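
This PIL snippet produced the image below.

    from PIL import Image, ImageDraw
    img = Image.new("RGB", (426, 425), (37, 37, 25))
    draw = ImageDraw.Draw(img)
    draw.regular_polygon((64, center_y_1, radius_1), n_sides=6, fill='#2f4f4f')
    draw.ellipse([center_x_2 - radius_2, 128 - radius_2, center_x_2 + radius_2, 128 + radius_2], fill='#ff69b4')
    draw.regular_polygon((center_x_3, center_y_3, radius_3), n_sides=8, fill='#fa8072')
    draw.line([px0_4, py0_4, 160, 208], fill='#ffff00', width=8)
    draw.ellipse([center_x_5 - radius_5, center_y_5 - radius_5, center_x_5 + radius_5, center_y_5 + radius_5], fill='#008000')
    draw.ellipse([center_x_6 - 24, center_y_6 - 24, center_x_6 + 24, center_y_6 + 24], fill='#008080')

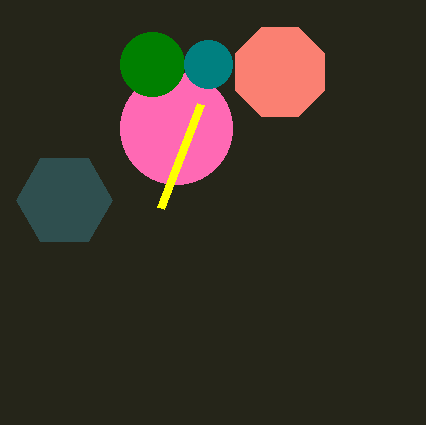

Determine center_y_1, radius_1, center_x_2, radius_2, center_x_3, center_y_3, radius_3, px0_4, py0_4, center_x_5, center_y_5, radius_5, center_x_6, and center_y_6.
center_y_1 = 200; radius_1 = 48; center_x_2 = 176; radius_2 = 56; center_x_3 = 280; center_y_3 = 72; radius_3 = 48; px0_4 = 200; py0_4 = 104; center_x_5 = 152; center_y_5 = 64; radius_5 = 32; center_x_6 = 208; center_y_6 = 64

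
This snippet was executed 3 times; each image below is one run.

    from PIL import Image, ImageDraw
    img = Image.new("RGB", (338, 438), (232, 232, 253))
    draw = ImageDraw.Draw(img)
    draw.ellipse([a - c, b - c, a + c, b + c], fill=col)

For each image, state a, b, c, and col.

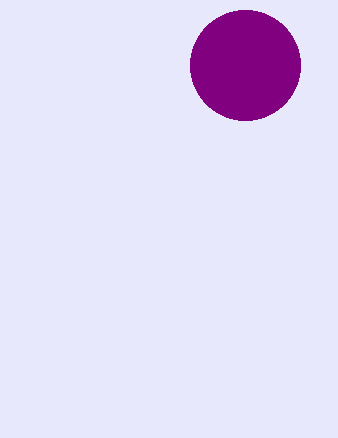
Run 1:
a = 245; b = 65; c = 55; col = 'purple'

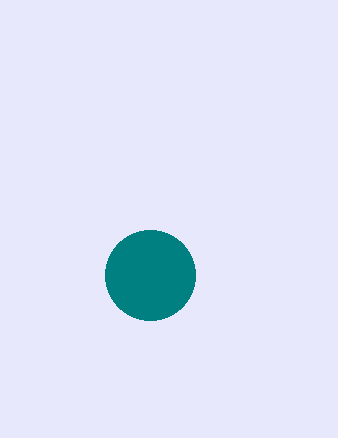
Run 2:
a = 150
b = 275
c = 45
col = 'teal'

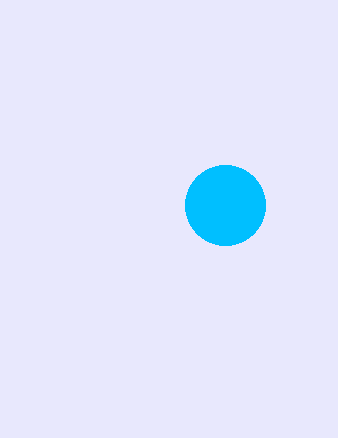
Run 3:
a = 225
b = 205
c = 40
col = 'deepskyblue'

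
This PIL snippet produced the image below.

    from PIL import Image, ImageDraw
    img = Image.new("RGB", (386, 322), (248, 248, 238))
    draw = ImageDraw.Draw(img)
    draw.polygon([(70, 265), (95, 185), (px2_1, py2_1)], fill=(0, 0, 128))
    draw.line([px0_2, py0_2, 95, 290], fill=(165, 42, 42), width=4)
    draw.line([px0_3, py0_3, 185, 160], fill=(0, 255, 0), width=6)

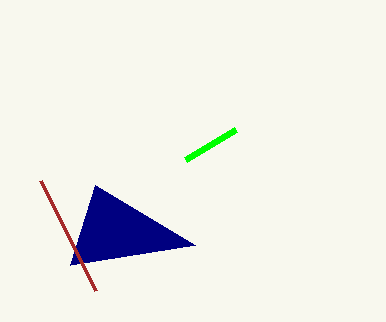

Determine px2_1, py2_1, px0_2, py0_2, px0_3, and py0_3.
px2_1 = 195; py2_1 = 245; px0_2 = 40; py0_2 = 180; px0_3 = 235; py0_3 = 130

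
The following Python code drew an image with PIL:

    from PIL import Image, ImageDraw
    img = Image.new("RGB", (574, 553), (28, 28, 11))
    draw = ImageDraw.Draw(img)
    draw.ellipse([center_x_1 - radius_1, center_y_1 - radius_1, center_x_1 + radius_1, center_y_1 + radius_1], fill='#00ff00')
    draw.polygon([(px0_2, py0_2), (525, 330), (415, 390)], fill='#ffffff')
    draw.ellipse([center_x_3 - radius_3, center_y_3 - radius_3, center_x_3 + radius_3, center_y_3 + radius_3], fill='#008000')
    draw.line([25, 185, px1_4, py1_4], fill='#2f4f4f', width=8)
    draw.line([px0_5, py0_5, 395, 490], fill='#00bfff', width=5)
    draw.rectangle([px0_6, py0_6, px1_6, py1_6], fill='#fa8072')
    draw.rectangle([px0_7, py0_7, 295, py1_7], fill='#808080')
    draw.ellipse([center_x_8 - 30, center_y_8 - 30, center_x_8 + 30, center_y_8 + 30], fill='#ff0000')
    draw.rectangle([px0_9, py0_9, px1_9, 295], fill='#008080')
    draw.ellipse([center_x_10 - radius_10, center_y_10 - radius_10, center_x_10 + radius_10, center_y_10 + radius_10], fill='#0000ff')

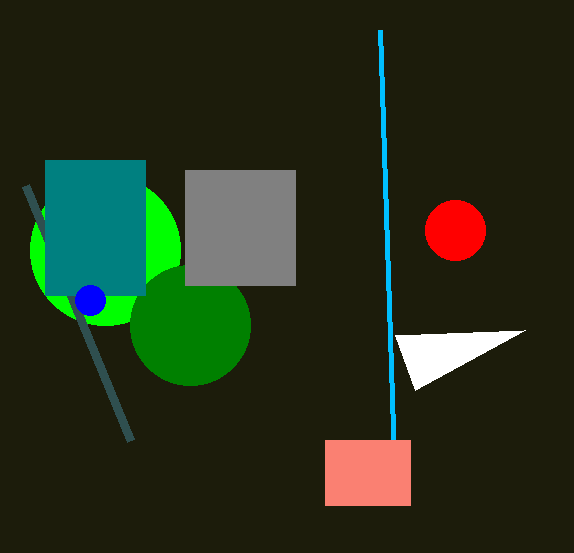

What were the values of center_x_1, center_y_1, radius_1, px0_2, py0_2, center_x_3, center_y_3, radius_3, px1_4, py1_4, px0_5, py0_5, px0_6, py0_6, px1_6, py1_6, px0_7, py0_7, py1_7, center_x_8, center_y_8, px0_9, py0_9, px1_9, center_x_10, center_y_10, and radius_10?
center_x_1 = 105
center_y_1 = 250
radius_1 = 75
px0_2 = 395
py0_2 = 335
center_x_3 = 190
center_y_3 = 325
radius_3 = 60
px1_4 = 130
py1_4 = 440
px0_5 = 380
py0_5 = 30
px0_6 = 325
py0_6 = 440
px1_6 = 410
py1_6 = 505
px0_7 = 185
py0_7 = 170
py1_7 = 285
center_x_8 = 455
center_y_8 = 230
px0_9 = 45
py0_9 = 160
px1_9 = 145
center_x_10 = 90
center_y_10 = 300
radius_10 = 15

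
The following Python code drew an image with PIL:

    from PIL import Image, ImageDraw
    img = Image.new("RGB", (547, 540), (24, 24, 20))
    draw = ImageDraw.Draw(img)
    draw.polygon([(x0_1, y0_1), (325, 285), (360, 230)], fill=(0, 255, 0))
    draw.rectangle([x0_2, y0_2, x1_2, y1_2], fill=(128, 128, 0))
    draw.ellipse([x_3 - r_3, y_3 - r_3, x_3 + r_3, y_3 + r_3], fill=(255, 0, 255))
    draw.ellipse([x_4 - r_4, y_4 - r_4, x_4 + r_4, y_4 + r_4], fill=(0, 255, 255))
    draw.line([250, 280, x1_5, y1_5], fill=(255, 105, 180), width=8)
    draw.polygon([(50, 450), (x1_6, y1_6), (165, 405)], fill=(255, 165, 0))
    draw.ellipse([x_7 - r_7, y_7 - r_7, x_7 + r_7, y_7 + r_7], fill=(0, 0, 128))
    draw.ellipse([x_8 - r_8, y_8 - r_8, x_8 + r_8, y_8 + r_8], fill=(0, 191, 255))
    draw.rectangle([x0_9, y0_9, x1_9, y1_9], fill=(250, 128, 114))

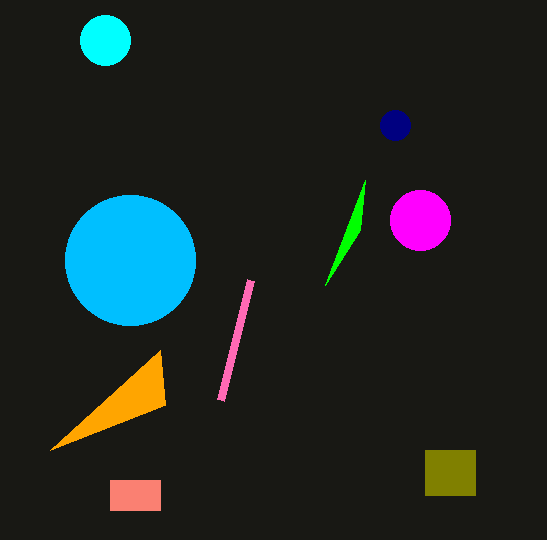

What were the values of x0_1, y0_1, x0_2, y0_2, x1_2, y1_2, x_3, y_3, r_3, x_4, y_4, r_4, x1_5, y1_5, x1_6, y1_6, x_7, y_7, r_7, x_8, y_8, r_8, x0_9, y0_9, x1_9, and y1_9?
x0_1 = 365, y0_1 = 180, x0_2 = 425, y0_2 = 450, x1_2 = 475, y1_2 = 495, x_3 = 420, y_3 = 220, r_3 = 30, x_4 = 105, y_4 = 40, r_4 = 25, x1_5 = 220, y1_5 = 400, x1_6 = 160, y1_6 = 350, x_7 = 395, y_7 = 125, r_7 = 15, x_8 = 130, y_8 = 260, r_8 = 65, x0_9 = 110, y0_9 = 480, x1_9 = 160, y1_9 = 510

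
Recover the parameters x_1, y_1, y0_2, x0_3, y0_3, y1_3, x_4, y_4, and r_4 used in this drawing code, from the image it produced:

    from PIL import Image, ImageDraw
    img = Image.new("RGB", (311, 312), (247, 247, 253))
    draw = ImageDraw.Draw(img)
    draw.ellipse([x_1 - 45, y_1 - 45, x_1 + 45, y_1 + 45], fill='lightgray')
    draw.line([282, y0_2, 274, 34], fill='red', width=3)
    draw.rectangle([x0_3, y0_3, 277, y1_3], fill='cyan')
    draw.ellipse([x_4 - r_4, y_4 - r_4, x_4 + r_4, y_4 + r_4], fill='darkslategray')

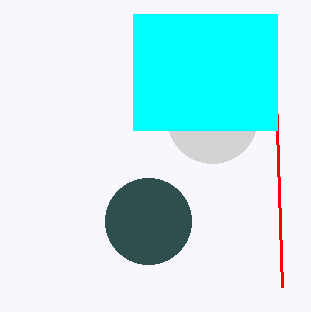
x_1 = 212
y_1 = 118
y0_2 = 287
x0_3 = 133
y0_3 = 14
y1_3 = 130
x_4 = 148
y_4 = 221
r_4 = 43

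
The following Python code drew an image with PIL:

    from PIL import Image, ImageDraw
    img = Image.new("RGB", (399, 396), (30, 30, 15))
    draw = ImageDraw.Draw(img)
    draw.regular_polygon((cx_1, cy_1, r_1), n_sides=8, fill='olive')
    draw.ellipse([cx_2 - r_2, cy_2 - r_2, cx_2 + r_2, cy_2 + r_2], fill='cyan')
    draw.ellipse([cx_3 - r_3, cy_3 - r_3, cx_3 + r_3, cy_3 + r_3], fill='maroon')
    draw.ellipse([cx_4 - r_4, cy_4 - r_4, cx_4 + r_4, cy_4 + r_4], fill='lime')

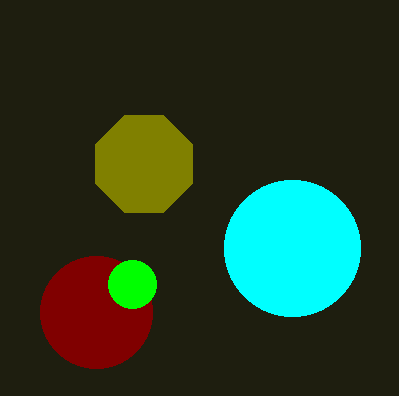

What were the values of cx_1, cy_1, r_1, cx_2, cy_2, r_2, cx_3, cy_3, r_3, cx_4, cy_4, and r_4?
cx_1 = 144; cy_1 = 164; r_1 = 52; cx_2 = 292; cy_2 = 248; r_2 = 68; cx_3 = 96; cy_3 = 312; r_3 = 56; cx_4 = 132; cy_4 = 284; r_4 = 24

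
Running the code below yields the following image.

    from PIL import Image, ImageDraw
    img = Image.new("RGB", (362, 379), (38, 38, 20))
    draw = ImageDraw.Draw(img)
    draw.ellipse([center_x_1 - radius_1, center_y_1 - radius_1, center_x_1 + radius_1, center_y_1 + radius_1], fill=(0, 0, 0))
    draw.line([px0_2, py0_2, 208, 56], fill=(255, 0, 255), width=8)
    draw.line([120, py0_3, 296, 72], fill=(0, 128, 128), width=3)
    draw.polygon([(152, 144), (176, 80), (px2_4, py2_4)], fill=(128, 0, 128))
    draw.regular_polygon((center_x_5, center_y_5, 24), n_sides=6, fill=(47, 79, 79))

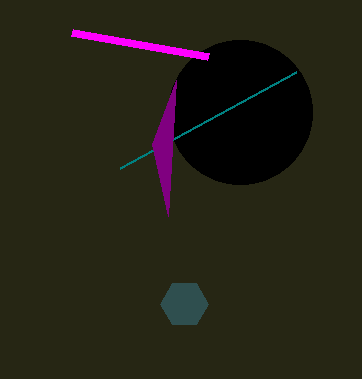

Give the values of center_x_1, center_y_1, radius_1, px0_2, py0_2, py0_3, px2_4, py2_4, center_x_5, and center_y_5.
center_x_1 = 240
center_y_1 = 112
radius_1 = 72
px0_2 = 72
py0_2 = 32
py0_3 = 168
px2_4 = 168
py2_4 = 216
center_x_5 = 184
center_y_5 = 304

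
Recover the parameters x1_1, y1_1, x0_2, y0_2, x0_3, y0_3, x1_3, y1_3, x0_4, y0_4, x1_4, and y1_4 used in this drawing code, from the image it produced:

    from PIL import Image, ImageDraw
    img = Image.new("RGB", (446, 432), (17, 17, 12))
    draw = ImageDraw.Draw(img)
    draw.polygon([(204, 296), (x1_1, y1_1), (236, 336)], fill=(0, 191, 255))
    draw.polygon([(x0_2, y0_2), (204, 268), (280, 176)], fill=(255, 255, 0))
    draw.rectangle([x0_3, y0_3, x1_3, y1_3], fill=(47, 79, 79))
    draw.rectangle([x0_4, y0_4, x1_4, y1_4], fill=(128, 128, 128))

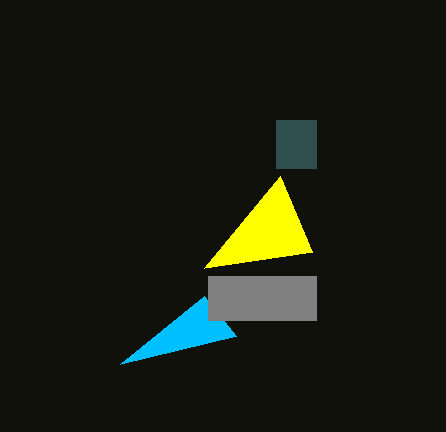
x1_1 = 120; y1_1 = 364; x0_2 = 312; y0_2 = 252; x0_3 = 276; y0_3 = 120; x1_3 = 316; y1_3 = 168; x0_4 = 208; y0_4 = 276; x1_4 = 316; y1_4 = 320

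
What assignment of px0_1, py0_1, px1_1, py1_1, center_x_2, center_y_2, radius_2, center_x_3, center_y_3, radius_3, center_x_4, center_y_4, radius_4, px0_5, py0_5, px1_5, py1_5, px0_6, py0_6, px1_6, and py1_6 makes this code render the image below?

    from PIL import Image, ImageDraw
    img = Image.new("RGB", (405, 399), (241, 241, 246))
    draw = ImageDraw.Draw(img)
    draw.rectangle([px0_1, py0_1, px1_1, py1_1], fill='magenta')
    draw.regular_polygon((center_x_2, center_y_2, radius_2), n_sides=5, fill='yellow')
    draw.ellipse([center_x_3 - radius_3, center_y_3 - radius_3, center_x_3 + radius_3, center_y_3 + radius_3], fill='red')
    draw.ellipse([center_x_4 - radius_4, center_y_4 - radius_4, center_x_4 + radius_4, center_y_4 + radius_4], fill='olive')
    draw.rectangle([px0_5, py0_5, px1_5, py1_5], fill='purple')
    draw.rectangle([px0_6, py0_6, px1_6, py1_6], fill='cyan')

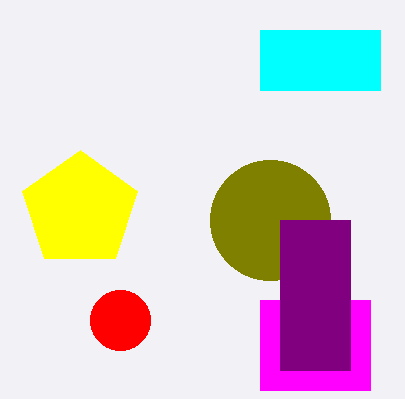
px0_1 = 260
py0_1 = 300
px1_1 = 370
py1_1 = 390
center_x_2 = 80
center_y_2 = 210
radius_2 = 60
center_x_3 = 120
center_y_3 = 320
radius_3 = 30
center_x_4 = 270
center_y_4 = 220
radius_4 = 60
px0_5 = 280
py0_5 = 220
px1_5 = 350
py1_5 = 370
px0_6 = 260
py0_6 = 30
px1_6 = 380
py1_6 = 90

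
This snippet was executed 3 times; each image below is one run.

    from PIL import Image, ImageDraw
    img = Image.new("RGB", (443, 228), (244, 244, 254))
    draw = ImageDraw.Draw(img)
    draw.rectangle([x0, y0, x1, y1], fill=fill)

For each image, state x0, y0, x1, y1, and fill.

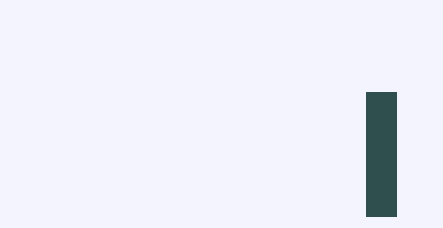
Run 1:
x0 = 366
y0 = 92
x1 = 396
y1 = 216
fill = 'darkslategray'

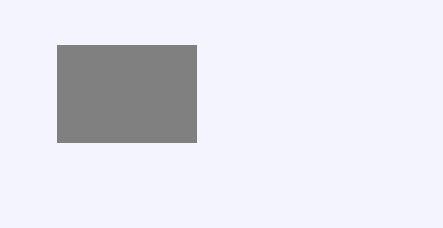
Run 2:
x0 = 57; y0 = 45; x1 = 196; y1 = 142; fill = 'gray'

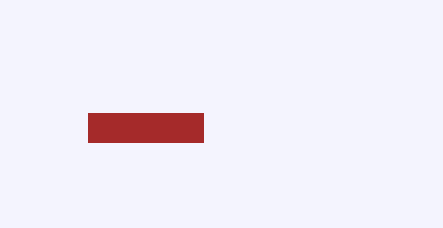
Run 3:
x0 = 88; y0 = 113; x1 = 203; y1 = 142; fill = 'brown'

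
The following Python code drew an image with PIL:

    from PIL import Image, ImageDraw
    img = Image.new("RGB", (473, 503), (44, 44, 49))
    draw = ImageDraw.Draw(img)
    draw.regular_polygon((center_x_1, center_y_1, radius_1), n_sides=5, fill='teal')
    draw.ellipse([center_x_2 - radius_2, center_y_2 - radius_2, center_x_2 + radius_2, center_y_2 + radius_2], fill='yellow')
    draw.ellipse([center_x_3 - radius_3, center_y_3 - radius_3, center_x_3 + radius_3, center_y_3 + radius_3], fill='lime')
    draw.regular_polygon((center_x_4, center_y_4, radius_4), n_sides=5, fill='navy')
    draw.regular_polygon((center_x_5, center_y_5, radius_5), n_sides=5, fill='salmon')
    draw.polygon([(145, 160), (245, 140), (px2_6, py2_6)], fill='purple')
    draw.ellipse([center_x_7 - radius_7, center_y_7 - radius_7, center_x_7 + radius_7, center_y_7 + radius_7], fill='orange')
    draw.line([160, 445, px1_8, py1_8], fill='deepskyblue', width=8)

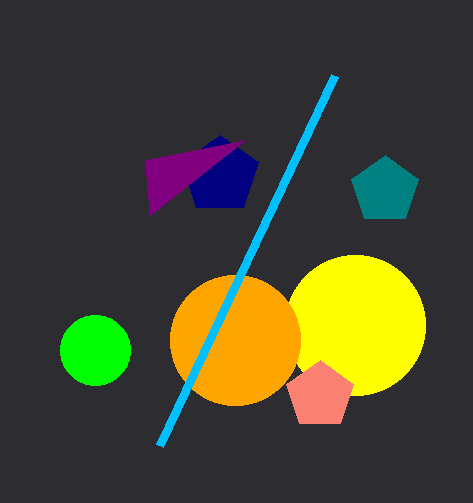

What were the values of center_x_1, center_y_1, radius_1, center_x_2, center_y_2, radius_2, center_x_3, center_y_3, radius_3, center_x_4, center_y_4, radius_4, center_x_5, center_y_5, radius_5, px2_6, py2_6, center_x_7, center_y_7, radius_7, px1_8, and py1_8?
center_x_1 = 385
center_y_1 = 190
radius_1 = 35
center_x_2 = 355
center_y_2 = 325
radius_2 = 70
center_x_3 = 95
center_y_3 = 350
radius_3 = 35
center_x_4 = 220
center_y_4 = 175
radius_4 = 40
center_x_5 = 320
center_y_5 = 395
radius_5 = 35
px2_6 = 150
py2_6 = 215
center_x_7 = 235
center_y_7 = 340
radius_7 = 65
px1_8 = 335
py1_8 = 75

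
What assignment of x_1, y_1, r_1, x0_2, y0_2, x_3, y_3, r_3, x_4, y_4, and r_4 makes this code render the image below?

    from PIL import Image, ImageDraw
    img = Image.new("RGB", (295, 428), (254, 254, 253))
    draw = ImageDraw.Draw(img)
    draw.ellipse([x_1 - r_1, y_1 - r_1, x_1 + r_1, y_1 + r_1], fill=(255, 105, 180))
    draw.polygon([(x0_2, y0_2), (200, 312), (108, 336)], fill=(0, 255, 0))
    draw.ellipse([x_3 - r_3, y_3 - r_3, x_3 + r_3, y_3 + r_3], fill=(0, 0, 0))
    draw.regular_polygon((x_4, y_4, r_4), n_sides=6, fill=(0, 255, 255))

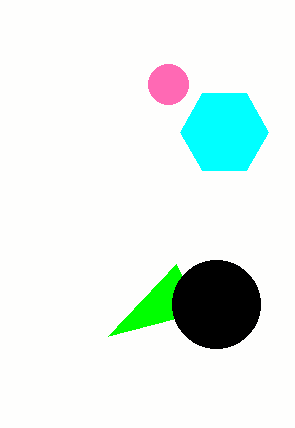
x_1 = 168, y_1 = 84, r_1 = 20, x0_2 = 176, y0_2 = 264, x_3 = 216, y_3 = 304, r_3 = 44, x_4 = 224, y_4 = 132, r_4 = 44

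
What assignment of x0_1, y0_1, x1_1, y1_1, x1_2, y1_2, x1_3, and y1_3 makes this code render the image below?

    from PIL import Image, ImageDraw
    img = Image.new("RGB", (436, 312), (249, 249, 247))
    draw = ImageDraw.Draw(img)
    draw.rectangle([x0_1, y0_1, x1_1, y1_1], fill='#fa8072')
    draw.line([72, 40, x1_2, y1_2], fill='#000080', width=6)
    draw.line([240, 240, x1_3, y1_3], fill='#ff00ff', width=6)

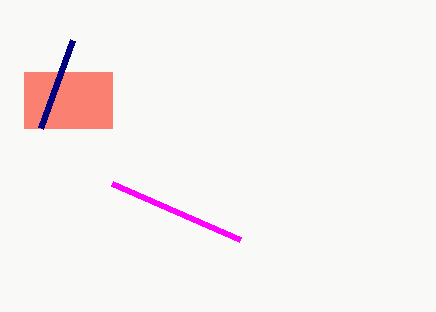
x0_1 = 24
y0_1 = 72
x1_1 = 112
y1_1 = 128
x1_2 = 40
y1_2 = 128
x1_3 = 112
y1_3 = 184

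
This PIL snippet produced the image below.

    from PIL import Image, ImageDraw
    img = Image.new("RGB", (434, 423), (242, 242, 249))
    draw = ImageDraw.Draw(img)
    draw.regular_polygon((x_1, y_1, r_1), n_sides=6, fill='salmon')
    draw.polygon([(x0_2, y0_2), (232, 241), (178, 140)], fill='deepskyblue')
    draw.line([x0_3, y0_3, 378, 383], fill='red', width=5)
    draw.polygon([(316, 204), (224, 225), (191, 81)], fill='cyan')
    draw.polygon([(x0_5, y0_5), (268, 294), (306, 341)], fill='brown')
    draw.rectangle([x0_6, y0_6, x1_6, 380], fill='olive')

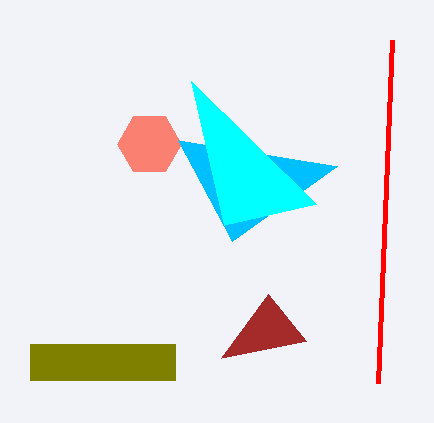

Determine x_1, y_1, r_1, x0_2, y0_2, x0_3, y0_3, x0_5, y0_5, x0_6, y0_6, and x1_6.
x_1 = 149; y_1 = 144; r_1 = 32; x0_2 = 337; y0_2 = 166; x0_3 = 392; y0_3 = 40; x0_5 = 221; y0_5 = 358; x0_6 = 30; y0_6 = 344; x1_6 = 175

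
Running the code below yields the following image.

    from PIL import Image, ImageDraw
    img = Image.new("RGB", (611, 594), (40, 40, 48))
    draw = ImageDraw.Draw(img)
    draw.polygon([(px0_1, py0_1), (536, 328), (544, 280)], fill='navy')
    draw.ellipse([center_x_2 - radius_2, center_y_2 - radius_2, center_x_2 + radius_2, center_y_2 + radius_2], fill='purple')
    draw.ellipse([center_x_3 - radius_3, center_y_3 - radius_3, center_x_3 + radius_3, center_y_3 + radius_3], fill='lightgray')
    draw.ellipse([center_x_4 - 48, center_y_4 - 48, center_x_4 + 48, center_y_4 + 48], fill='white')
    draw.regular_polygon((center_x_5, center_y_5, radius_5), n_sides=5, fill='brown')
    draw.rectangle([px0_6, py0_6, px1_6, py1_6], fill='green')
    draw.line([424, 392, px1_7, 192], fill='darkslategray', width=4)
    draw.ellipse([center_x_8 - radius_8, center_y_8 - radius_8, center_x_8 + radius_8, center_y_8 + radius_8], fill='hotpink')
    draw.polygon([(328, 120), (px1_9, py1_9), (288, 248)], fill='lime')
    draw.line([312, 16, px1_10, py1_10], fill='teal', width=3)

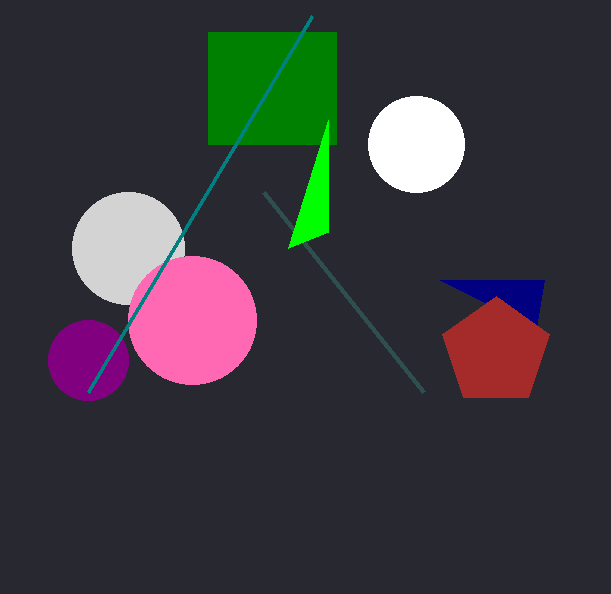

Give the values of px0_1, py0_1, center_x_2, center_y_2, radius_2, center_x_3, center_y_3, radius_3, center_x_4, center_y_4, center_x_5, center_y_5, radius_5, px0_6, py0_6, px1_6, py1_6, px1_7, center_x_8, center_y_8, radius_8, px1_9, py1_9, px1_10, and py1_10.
px0_1 = 440, py0_1 = 280, center_x_2 = 88, center_y_2 = 360, radius_2 = 40, center_x_3 = 128, center_y_3 = 248, radius_3 = 56, center_x_4 = 416, center_y_4 = 144, center_x_5 = 496, center_y_5 = 352, radius_5 = 56, px0_6 = 208, py0_6 = 32, px1_6 = 336, py1_6 = 144, px1_7 = 264, center_x_8 = 192, center_y_8 = 320, radius_8 = 64, px1_9 = 328, py1_9 = 232, px1_10 = 88, py1_10 = 392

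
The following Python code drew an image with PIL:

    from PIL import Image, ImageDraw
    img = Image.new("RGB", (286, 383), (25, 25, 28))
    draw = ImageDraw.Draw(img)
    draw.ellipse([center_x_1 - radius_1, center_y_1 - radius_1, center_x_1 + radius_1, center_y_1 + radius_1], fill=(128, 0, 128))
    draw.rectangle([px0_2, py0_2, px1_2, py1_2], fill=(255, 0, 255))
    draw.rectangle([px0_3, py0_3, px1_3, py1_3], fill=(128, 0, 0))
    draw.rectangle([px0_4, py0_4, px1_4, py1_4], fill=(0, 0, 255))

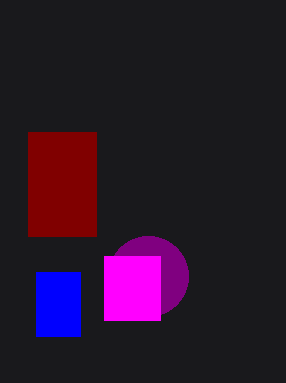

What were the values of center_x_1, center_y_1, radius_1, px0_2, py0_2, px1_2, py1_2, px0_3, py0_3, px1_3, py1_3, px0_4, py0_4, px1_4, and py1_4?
center_x_1 = 148, center_y_1 = 276, radius_1 = 40, px0_2 = 104, py0_2 = 256, px1_2 = 160, py1_2 = 320, px0_3 = 28, py0_3 = 132, px1_3 = 96, py1_3 = 236, px0_4 = 36, py0_4 = 272, px1_4 = 80, py1_4 = 336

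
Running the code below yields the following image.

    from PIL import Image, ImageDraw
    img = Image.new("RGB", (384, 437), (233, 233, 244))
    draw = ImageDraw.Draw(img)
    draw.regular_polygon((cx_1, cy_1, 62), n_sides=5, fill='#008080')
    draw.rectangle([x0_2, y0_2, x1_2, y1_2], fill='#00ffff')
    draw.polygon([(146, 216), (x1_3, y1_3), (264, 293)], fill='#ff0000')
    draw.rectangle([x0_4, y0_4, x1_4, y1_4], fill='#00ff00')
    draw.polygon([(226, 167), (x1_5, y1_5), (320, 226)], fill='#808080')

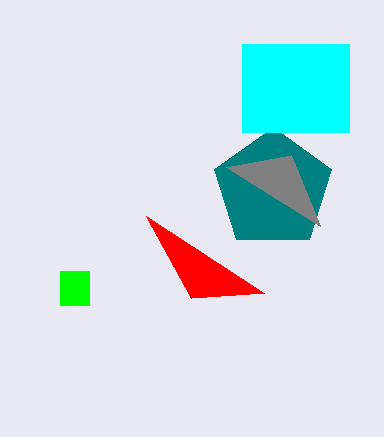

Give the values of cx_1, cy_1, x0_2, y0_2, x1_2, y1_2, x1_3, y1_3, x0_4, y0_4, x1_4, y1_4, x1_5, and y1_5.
cx_1 = 273
cy_1 = 189
x0_2 = 242
y0_2 = 44
x1_2 = 349
y1_2 = 132
x1_3 = 191
y1_3 = 298
x0_4 = 60
y0_4 = 271
x1_4 = 89
y1_4 = 305
x1_5 = 291
y1_5 = 155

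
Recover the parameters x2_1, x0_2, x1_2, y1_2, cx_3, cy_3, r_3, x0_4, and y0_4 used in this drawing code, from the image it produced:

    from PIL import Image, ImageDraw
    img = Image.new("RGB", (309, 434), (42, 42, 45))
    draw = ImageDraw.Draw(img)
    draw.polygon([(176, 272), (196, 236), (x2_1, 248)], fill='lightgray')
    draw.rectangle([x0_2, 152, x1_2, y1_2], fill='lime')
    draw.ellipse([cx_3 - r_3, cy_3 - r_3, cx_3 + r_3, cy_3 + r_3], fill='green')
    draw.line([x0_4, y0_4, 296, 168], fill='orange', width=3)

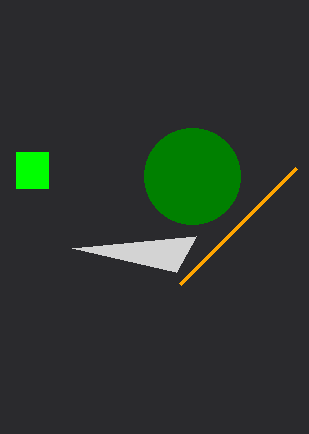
x2_1 = 72
x0_2 = 16
x1_2 = 48
y1_2 = 188
cx_3 = 192
cy_3 = 176
r_3 = 48
x0_4 = 180
y0_4 = 284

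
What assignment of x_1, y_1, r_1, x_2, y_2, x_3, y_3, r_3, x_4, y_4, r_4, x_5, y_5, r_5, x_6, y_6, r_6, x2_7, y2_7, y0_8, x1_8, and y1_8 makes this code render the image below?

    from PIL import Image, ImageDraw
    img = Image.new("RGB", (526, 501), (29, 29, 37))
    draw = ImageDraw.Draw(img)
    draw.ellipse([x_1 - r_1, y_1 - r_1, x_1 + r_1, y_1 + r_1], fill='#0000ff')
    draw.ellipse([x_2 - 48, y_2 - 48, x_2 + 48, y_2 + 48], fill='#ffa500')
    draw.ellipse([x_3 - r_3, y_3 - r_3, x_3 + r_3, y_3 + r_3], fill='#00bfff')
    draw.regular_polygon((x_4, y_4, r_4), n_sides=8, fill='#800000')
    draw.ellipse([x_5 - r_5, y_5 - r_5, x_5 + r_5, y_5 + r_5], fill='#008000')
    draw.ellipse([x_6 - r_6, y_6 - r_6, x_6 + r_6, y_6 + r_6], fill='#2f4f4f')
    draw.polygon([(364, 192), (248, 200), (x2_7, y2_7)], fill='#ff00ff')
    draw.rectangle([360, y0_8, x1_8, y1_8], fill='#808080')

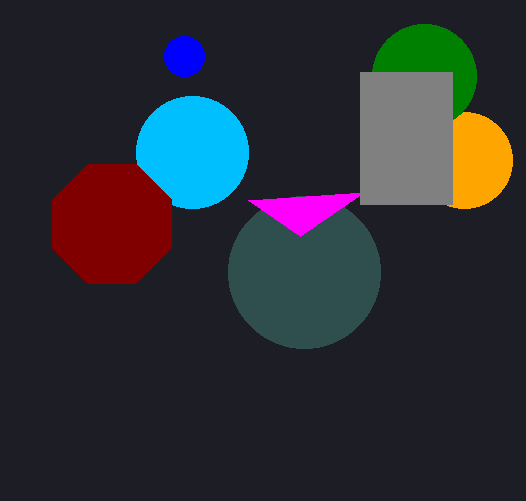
x_1 = 184
y_1 = 56
r_1 = 20
x_2 = 464
y_2 = 160
x_3 = 192
y_3 = 152
r_3 = 56
x_4 = 112
y_4 = 224
r_4 = 64
x_5 = 424
y_5 = 76
r_5 = 52
x_6 = 304
y_6 = 272
r_6 = 76
x2_7 = 300
y2_7 = 236
y0_8 = 72
x1_8 = 452
y1_8 = 204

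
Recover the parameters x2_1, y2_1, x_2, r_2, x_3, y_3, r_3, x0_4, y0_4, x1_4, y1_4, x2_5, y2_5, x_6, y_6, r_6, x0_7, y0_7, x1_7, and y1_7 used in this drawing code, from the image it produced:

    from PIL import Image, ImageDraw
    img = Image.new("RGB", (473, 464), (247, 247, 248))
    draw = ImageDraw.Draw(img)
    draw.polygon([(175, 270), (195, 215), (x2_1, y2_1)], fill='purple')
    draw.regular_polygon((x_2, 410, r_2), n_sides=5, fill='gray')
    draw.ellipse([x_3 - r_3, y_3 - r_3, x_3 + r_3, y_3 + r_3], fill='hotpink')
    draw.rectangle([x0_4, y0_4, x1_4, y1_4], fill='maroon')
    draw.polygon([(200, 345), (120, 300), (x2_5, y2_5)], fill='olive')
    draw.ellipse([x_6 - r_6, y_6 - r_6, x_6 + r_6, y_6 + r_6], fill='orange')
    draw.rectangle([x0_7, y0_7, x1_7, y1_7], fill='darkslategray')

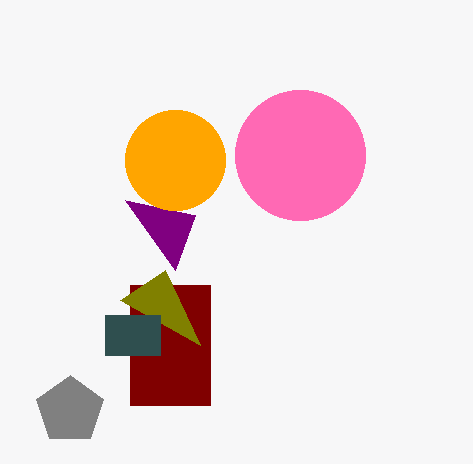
x2_1 = 125, y2_1 = 200, x_2 = 70, r_2 = 35, x_3 = 300, y_3 = 155, r_3 = 65, x0_4 = 130, y0_4 = 285, x1_4 = 210, y1_4 = 405, x2_5 = 165, y2_5 = 270, x_6 = 175, y_6 = 160, r_6 = 50, x0_7 = 105, y0_7 = 315, x1_7 = 160, y1_7 = 355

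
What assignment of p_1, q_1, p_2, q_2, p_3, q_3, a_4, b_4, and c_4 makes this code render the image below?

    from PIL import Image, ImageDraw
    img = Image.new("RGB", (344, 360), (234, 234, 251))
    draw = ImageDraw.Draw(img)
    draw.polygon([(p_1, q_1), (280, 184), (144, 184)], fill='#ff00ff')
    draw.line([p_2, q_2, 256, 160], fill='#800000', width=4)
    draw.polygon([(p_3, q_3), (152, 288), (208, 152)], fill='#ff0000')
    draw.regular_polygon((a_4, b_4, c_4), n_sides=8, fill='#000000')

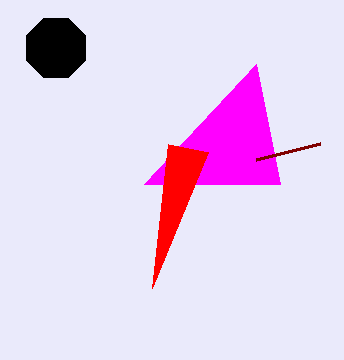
p_1 = 256
q_1 = 64
p_2 = 320
q_2 = 144
p_3 = 168
q_3 = 144
a_4 = 56
b_4 = 48
c_4 = 32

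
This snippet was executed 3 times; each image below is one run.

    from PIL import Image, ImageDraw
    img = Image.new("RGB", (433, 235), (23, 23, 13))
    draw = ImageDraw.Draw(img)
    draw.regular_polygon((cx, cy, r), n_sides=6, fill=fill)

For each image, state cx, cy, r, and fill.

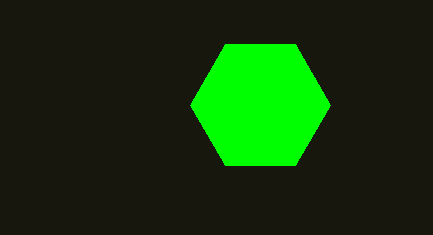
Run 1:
cx = 260
cy = 105
r = 70
fill = 'lime'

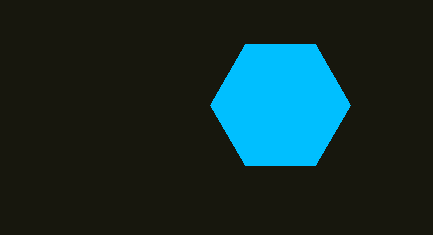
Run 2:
cx = 280, cy = 105, r = 70, fill = 'deepskyblue'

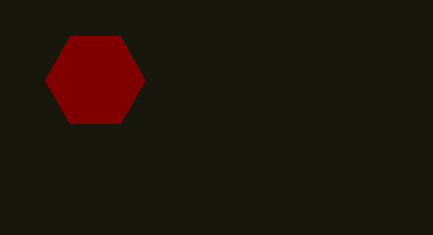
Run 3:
cx = 95
cy = 80
r = 50
fill = 'maroon'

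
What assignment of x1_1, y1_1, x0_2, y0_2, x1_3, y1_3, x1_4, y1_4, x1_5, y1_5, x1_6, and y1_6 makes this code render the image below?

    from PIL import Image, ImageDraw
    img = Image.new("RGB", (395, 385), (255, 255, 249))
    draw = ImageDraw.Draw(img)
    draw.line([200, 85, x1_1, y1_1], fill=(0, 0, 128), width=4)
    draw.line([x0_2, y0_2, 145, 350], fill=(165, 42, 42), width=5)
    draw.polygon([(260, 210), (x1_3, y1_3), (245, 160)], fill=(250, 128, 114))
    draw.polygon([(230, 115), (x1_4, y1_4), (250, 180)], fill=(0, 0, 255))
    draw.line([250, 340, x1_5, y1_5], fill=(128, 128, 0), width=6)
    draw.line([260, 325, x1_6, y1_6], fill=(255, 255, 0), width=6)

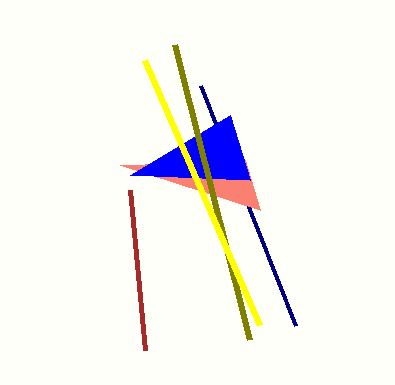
x1_1 = 295; y1_1 = 325; x0_2 = 130; y0_2 = 190; x1_3 = 120; y1_3 = 165; x1_4 = 130; y1_4 = 175; x1_5 = 175; y1_5 = 45; x1_6 = 145; y1_6 = 60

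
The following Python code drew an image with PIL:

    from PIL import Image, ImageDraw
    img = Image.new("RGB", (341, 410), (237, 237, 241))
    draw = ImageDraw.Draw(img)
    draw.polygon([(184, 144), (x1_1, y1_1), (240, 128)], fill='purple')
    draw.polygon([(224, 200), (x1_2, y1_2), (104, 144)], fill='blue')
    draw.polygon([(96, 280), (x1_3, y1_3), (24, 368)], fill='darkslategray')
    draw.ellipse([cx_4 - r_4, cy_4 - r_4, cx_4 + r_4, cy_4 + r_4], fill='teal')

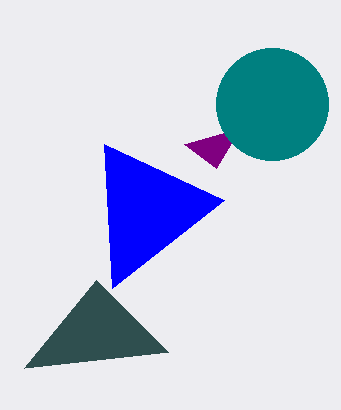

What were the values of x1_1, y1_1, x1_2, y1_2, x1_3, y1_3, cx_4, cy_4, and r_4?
x1_1 = 216, y1_1 = 168, x1_2 = 112, y1_2 = 288, x1_3 = 168, y1_3 = 352, cx_4 = 272, cy_4 = 104, r_4 = 56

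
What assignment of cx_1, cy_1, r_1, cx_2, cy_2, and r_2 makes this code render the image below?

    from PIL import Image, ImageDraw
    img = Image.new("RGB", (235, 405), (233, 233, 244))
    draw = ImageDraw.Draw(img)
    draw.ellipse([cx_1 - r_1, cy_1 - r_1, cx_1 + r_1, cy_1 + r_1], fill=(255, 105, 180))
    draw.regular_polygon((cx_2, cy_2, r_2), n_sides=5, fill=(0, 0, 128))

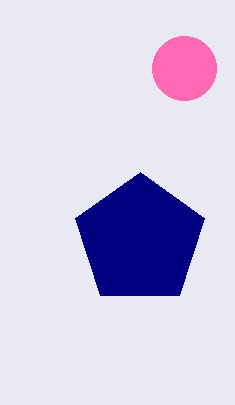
cx_1 = 184, cy_1 = 68, r_1 = 32, cx_2 = 140, cy_2 = 240, r_2 = 68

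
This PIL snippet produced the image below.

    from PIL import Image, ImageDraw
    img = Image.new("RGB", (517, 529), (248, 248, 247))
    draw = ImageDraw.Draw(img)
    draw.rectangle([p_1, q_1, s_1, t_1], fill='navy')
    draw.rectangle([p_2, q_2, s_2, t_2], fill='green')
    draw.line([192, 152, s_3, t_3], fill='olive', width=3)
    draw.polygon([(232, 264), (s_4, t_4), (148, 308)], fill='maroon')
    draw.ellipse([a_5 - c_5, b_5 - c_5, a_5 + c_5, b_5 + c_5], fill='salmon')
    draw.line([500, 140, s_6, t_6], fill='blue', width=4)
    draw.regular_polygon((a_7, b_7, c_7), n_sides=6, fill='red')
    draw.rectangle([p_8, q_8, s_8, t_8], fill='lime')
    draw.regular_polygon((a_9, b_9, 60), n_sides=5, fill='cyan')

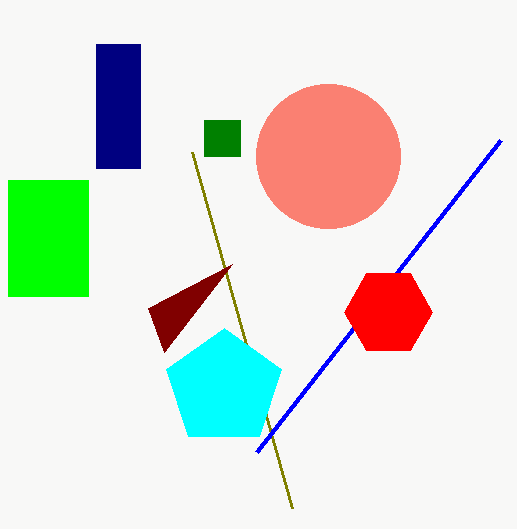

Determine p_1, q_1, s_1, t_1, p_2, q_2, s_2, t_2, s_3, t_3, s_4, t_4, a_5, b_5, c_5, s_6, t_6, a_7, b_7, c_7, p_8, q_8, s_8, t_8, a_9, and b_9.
p_1 = 96; q_1 = 44; s_1 = 140; t_1 = 168; p_2 = 204; q_2 = 120; s_2 = 240; t_2 = 156; s_3 = 292; t_3 = 508; s_4 = 164; t_4 = 352; a_5 = 328; b_5 = 156; c_5 = 72; s_6 = 256; t_6 = 452; a_7 = 388; b_7 = 312; c_7 = 44; p_8 = 8; q_8 = 180; s_8 = 88; t_8 = 296; a_9 = 224; b_9 = 388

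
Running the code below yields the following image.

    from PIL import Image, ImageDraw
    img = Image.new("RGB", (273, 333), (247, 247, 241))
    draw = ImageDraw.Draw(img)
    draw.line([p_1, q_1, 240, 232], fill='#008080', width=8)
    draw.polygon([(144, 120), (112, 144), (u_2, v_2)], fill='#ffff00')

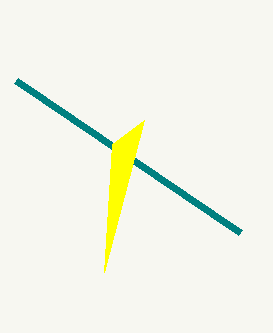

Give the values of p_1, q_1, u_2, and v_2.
p_1 = 16, q_1 = 80, u_2 = 104, v_2 = 272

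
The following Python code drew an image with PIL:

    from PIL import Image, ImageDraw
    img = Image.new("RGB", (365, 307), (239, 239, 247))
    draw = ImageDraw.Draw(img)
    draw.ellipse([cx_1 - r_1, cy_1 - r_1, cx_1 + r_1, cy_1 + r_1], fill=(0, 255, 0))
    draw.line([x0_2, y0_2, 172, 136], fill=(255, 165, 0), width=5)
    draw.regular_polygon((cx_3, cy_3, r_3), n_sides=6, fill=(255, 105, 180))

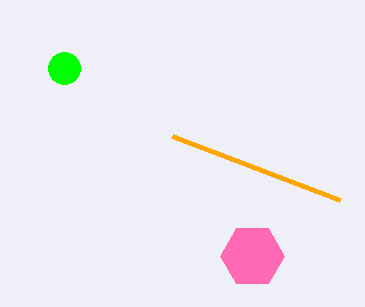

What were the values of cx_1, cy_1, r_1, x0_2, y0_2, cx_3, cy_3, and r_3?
cx_1 = 64; cy_1 = 68; r_1 = 16; x0_2 = 340; y0_2 = 200; cx_3 = 252; cy_3 = 256; r_3 = 32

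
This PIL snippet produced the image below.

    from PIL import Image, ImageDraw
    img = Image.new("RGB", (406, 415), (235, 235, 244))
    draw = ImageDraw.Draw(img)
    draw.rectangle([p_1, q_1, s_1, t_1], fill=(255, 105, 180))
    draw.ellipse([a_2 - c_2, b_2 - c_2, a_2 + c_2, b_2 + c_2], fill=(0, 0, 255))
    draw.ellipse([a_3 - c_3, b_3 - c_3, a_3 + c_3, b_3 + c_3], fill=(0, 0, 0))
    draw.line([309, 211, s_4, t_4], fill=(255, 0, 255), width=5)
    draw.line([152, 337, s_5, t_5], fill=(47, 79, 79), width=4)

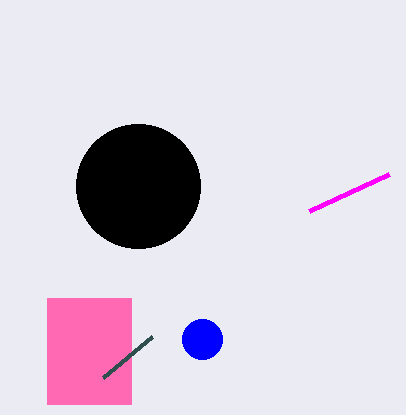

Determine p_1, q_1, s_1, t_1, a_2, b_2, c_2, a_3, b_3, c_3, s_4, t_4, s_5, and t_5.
p_1 = 47; q_1 = 298; s_1 = 131; t_1 = 404; a_2 = 202; b_2 = 339; c_2 = 20; a_3 = 138; b_3 = 186; c_3 = 62; s_4 = 389; t_4 = 174; s_5 = 103; t_5 = 378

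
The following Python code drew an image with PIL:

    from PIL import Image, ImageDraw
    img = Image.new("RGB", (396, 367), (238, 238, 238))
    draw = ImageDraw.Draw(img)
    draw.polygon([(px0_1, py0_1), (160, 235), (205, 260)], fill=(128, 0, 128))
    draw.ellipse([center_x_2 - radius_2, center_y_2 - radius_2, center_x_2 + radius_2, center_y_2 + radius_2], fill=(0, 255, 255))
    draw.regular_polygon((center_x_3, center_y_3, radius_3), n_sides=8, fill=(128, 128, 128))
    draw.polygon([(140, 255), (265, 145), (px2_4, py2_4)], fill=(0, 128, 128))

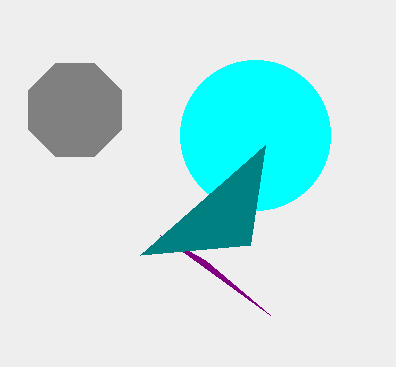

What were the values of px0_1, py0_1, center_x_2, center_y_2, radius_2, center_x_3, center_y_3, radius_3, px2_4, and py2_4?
px0_1 = 270
py0_1 = 315
center_x_2 = 255
center_y_2 = 135
radius_2 = 75
center_x_3 = 75
center_y_3 = 110
radius_3 = 50
px2_4 = 250
py2_4 = 245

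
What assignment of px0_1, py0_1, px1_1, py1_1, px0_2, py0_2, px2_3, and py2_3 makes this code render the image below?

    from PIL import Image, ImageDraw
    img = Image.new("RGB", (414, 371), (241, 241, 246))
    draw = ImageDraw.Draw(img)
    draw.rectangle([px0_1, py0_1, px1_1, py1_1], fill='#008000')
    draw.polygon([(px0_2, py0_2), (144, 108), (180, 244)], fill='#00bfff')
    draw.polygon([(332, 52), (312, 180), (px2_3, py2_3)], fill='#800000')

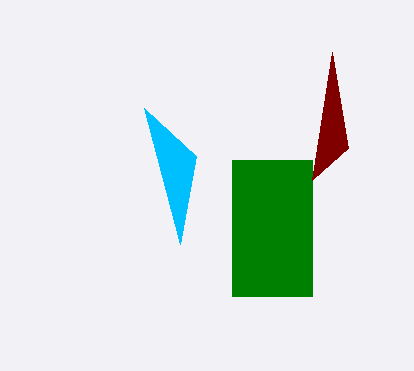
px0_1 = 232, py0_1 = 160, px1_1 = 312, py1_1 = 296, px0_2 = 196, py0_2 = 156, px2_3 = 348, py2_3 = 148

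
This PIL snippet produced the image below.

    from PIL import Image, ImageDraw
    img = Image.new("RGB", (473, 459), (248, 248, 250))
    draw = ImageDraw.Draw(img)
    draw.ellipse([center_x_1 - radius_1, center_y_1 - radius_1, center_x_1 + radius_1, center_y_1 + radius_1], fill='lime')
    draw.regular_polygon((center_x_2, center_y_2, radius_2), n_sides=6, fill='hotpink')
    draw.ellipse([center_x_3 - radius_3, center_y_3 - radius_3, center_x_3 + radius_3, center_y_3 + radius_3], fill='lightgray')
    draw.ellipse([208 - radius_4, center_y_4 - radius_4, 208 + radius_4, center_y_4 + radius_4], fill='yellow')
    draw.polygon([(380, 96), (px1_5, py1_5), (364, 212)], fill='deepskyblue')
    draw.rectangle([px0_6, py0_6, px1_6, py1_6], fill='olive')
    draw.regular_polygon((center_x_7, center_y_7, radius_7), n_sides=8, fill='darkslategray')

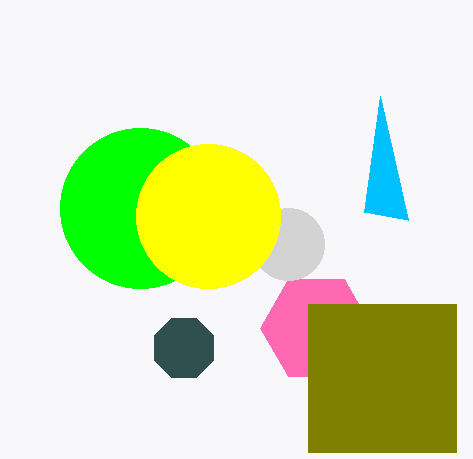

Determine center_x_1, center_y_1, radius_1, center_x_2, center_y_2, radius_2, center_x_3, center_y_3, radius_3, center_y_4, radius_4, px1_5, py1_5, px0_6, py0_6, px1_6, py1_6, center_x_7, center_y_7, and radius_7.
center_x_1 = 140; center_y_1 = 208; radius_1 = 80; center_x_2 = 316; center_y_2 = 328; radius_2 = 56; center_x_3 = 288; center_y_3 = 244; radius_3 = 36; center_y_4 = 216; radius_4 = 72; px1_5 = 408; py1_5 = 220; px0_6 = 308; py0_6 = 304; px1_6 = 456; py1_6 = 452; center_x_7 = 184; center_y_7 = 348; radius_7 = 32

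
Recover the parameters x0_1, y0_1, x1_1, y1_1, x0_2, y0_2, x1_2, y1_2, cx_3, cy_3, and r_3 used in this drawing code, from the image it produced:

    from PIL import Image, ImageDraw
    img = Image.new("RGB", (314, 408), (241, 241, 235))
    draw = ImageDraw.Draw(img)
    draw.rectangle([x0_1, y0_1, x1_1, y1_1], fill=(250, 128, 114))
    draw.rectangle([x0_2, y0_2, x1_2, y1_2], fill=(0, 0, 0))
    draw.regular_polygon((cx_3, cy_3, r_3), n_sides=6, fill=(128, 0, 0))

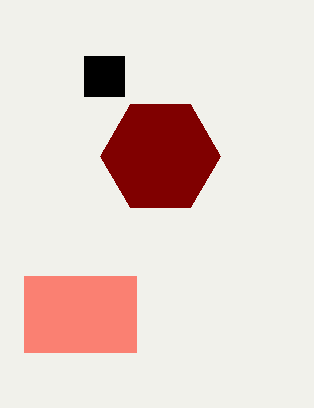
x0_1 = 24; y0_1 = 276; x1_1 = 136; y1_1 = 352; x0_2 = 84; y0_2 = 56; x1_2 = 124; y1_2 = 96; cx_3 = 160; cy_3 = 156; r_3 = 60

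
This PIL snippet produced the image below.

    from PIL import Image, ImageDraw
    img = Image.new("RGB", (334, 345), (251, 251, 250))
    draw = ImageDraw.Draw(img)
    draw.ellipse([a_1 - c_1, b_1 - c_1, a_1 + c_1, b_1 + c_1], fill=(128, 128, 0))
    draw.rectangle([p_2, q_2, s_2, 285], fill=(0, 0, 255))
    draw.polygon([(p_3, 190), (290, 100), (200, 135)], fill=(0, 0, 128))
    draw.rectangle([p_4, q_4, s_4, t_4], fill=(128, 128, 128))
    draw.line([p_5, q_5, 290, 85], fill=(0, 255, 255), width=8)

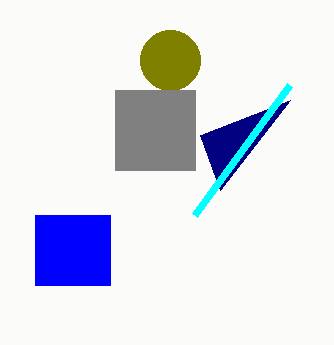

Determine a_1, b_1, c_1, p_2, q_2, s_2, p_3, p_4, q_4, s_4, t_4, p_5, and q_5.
a_1 = 170; b_1 = 60; c_1 = 30; p_2 = 35; q_2 = 215; s_2 = 110; p_3 = 220; p_4 = 115; q_4 = 90; s_4 = 195; t_4 = 170; p_5 = 195; q_5 = 215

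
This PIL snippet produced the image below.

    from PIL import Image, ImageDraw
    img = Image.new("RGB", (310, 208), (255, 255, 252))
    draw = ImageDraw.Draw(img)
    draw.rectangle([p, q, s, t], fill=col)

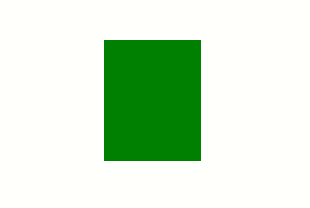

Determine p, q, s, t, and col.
p = 104
q = 40
s = 200
t = 160
col = 'green'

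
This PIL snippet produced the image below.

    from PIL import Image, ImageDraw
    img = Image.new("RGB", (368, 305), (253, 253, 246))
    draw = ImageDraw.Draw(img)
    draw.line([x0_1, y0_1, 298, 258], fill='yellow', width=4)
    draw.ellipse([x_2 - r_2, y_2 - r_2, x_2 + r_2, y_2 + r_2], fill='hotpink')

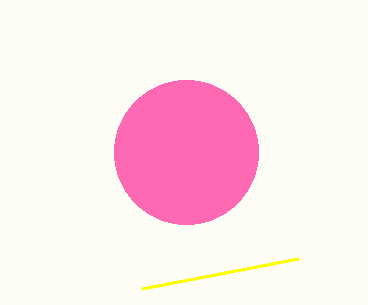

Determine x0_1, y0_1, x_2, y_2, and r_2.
x0_1 = 142; y0_1 = 288; x_2 = 186; y_2 = 152; r_2 = 72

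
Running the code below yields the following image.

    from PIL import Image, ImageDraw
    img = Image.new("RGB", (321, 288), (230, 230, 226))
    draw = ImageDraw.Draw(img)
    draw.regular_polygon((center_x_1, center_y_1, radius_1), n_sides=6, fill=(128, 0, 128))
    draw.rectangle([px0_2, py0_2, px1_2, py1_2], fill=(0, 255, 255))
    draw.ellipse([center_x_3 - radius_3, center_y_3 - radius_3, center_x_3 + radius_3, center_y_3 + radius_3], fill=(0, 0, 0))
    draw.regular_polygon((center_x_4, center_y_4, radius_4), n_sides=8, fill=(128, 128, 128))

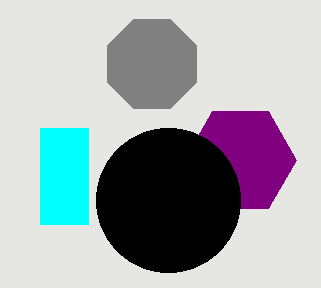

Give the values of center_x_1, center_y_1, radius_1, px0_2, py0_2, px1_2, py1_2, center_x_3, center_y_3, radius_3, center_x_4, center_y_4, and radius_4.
center_x_1 = 240, center_y_1 = 160, radius_1 = 56, px0_2 = 40, py0_2 = 128, px1_2 = 88, py1_2 = 224, center_x_3 = 168, center_y_3 = 200, radius_3 = 72, center_x_4 = 152, center_y_4 = 64, radius_4 = 48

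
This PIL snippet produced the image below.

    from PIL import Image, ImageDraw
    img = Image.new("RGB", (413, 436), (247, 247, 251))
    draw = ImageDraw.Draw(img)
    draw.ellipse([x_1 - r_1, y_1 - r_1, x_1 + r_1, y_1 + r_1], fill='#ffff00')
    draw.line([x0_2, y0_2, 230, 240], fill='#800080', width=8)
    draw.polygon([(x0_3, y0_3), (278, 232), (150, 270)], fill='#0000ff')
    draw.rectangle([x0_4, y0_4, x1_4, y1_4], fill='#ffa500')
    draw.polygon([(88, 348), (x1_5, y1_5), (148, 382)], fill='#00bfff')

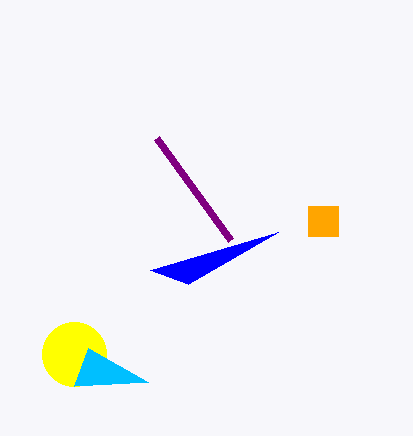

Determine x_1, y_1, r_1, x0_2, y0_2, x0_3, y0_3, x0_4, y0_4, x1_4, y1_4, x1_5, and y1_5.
x_1 = 74; y_1 = 354; r_1 = 32; x0_2 = 156; y0_2 = 138; x0_3 = 188; y0_3 = 284; x0_4 = 308; y0_4 = 206; x1_4 = 338; y1_4 = 236; x1_5 = 74; y1_5 = 386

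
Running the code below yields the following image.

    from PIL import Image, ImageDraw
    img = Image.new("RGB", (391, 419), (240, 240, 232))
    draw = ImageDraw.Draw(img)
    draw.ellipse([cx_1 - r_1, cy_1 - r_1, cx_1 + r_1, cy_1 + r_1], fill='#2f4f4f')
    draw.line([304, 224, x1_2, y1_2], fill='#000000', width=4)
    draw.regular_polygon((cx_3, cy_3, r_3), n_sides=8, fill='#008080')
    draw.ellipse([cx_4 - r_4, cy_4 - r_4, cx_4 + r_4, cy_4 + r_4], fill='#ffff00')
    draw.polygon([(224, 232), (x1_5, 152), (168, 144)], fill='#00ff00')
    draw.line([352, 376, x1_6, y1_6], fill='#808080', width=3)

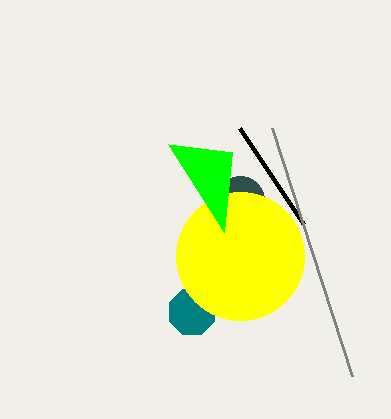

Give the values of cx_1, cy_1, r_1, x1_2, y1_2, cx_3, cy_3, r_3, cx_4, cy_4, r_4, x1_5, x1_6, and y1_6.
cx_1 = 240, cy_1 = 200, r_1 = 24, x1_2 = 240, y1_2 = 128, cx_3 = 192, cy_3 = 312, r_3 = 24, cx_4 = 240, cy_4 = 256, r_4 = 64, x1_5 = 232, x1_6 = 272, y1_6 = 128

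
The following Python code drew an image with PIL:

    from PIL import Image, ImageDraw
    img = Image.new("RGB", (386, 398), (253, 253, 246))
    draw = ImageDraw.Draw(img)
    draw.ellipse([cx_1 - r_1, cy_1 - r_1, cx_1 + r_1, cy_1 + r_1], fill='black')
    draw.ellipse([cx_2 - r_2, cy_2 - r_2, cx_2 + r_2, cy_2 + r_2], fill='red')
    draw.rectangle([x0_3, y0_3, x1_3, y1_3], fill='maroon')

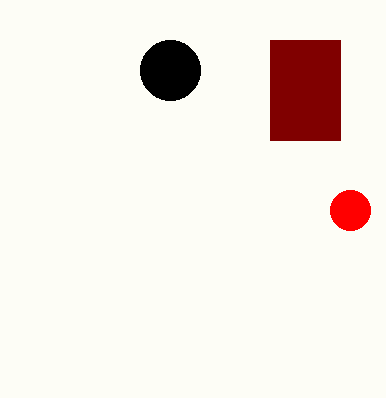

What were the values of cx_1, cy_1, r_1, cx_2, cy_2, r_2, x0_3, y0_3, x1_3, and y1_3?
cx_1 = 170; cy_1 = 70; r_1 = 30; cx_2 = 350; cy_2 = 210; r_2 = 20; x0_3 = 270; y0_3 = 40; x1_3 = 340; y1_3 = 140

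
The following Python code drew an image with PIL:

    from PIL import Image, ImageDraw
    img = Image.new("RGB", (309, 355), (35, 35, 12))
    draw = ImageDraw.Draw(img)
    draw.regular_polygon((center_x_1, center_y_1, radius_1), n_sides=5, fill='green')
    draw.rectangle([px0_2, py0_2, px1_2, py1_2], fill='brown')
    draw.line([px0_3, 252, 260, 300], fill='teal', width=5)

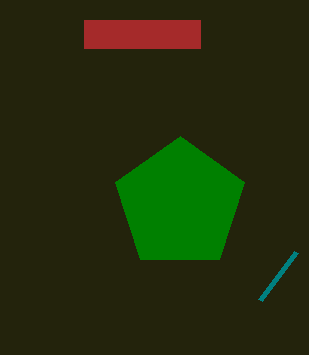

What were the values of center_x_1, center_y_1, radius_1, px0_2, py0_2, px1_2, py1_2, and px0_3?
center_x_1 = 180; center_y_1 = 204; radius_1 = 68; px0_2 = 84; py0_2 = 20; px1_2 = 200; py1_2 = 48; px0_3 = 296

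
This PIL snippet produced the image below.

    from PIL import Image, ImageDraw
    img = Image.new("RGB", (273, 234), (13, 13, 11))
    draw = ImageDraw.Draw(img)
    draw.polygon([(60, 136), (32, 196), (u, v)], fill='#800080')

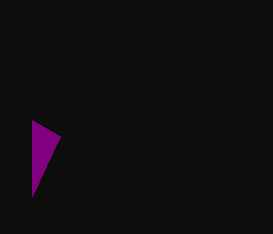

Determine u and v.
u = 32
v = 120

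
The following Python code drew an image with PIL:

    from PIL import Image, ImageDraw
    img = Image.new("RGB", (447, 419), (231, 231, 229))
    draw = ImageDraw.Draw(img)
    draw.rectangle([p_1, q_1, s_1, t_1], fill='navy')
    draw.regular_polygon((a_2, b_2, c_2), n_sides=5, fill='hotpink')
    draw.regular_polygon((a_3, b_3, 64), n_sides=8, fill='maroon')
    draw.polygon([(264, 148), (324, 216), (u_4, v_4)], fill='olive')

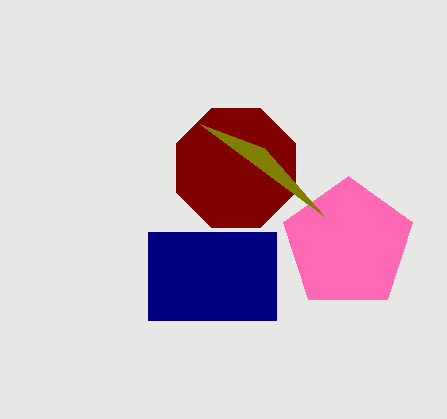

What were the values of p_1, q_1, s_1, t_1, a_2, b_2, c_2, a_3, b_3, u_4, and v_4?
p_1 = 148, q_1 = 232, s_1 = 276, t_1 = 320, a_2 = 348, b_2 = 244, c_2 = 68, a_3 = 236, b_3 = 168, u_4 = 200, v_4 = 124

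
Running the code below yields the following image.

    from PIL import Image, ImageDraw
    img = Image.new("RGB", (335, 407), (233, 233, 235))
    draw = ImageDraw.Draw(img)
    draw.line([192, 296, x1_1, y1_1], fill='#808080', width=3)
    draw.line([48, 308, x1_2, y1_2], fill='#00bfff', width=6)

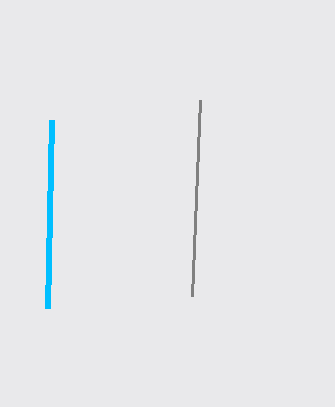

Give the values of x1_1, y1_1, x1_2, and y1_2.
x1_1 = 200, y1_1 = 100, x1_2 = 52, y1_2 = 120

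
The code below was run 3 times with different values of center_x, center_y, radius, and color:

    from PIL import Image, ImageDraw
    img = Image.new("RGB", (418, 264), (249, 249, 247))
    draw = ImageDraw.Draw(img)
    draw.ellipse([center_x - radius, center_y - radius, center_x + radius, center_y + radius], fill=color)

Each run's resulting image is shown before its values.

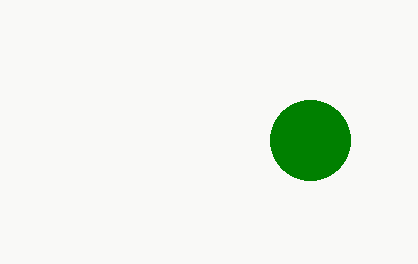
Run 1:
center_x = 310; center_y = 140; radius = 40; color = 'green'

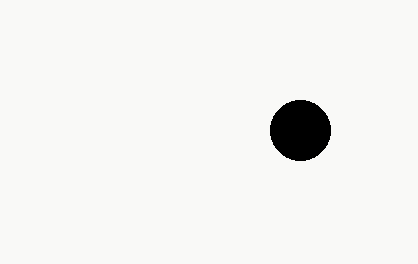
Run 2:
center_x = 300, center_y = 130, radius = 30, color = 'black'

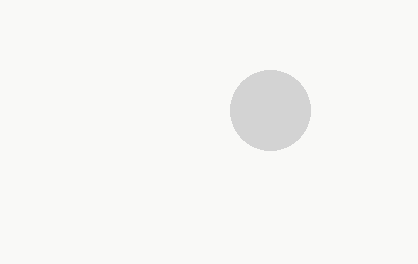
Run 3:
center_x = 270; center_y = 110; radius = 40; color = 'lightgray'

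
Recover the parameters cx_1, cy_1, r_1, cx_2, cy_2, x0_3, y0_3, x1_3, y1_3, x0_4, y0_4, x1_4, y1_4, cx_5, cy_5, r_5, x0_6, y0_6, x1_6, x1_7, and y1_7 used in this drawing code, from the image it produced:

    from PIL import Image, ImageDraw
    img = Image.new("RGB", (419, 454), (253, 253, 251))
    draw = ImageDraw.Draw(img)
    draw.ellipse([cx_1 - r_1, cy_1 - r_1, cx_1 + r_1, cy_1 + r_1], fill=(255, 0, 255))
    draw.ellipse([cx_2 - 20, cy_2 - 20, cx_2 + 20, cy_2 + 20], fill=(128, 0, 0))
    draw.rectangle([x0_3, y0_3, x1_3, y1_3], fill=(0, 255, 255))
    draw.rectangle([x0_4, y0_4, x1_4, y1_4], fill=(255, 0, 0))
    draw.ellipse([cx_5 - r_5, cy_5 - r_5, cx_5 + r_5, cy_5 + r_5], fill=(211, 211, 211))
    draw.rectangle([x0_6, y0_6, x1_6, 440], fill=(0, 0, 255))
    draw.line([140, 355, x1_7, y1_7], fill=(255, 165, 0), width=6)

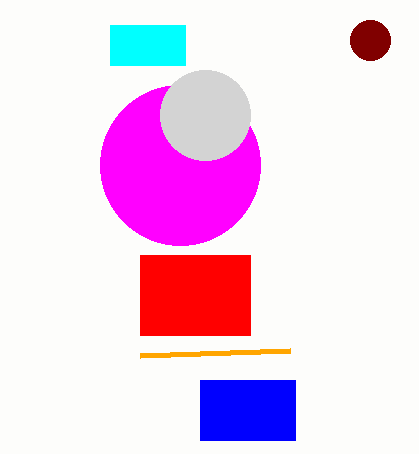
cx_1 = 180; cy_1 = 165; r_1 = 80; cx_2 = 370; cy_2 = 40; x0_3 = 110; y0_3 = 25; x1_3 = 185; y1_3 = 65; x0_4 = 140; y0_4 = 255; x1_4 = 250; y1_4 = 335; cx_5 = 205; cy_5 = 115; r_5 = 45; x0_6 = 200; y0_6 = 380; x1_6 = 295; x1_7 = 290; y1_7 = 350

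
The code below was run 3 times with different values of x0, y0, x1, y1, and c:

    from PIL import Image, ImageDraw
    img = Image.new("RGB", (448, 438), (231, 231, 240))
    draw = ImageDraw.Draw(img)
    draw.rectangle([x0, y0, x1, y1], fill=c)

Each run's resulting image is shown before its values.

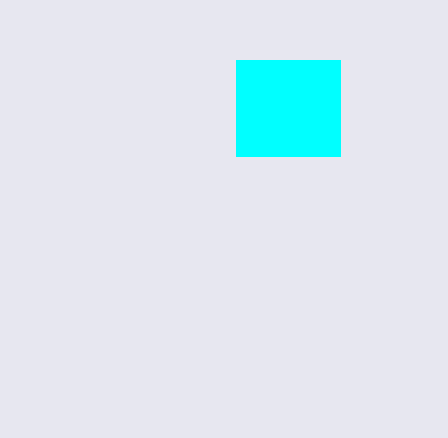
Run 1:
x0 = 236, y0 = 60, x1 = 340, y1 = 156, c = 'cyan'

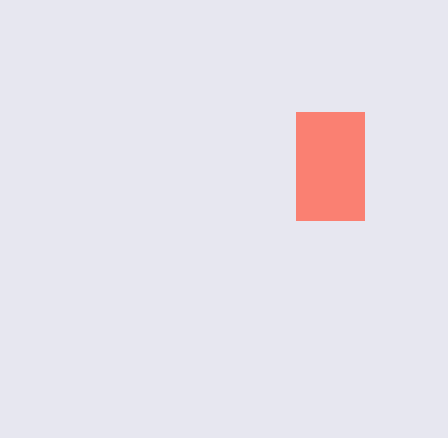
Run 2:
x0 = 296
y0 = 112
x1 = 364
y1 = 220
c = 'salmon'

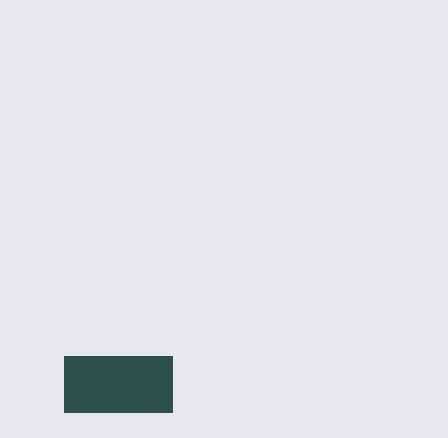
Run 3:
x0 = 64
y0 = 356
x1 = 172
y1 = 412
c = 'darkslategray'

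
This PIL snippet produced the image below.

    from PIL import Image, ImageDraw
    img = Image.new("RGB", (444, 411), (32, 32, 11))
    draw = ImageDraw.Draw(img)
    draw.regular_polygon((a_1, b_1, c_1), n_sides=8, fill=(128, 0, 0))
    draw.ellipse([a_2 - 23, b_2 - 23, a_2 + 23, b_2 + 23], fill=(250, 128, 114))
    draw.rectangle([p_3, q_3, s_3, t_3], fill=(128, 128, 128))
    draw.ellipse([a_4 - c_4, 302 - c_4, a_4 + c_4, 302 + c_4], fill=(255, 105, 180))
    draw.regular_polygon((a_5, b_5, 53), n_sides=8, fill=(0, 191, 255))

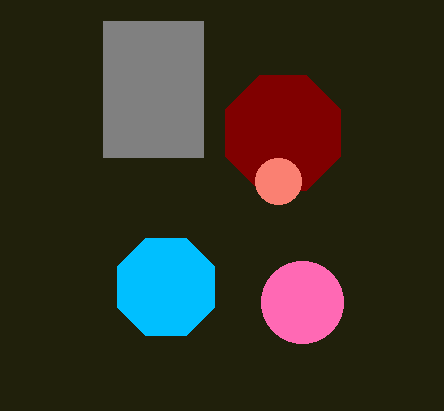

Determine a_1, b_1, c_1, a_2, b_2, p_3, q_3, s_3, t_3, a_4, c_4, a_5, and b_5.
a_1 = 283, b_1 = 133, c_1 = 62, a_2 = 278, b_2 = 181, p_3 = 103, q_3 = 21, s_3 = 203, t_3 = 157, a_4 = 302, c_4 = 41, a_5 = 166, b_5 = 287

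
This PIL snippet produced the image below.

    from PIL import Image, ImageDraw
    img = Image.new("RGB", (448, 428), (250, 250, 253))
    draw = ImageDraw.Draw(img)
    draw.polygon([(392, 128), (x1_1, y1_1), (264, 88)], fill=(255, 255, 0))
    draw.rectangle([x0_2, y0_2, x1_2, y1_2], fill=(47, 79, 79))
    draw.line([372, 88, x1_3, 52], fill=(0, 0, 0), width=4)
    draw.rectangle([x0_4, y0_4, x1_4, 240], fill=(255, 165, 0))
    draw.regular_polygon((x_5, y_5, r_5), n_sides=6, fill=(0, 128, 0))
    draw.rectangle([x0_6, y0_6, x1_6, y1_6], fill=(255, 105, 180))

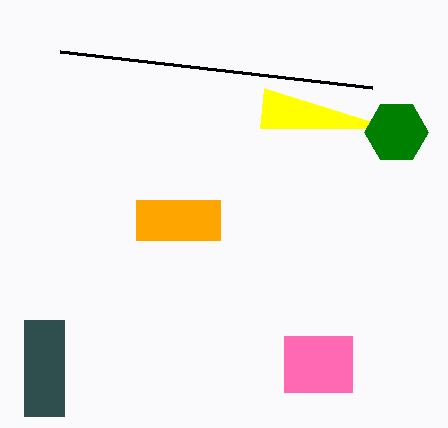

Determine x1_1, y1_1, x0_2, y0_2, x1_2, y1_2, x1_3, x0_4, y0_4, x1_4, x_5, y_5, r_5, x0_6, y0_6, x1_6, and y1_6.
x1_1 = 260; y1_1 = 128; x0_2 = 24; y0_2 = 320; x1_2 = 64; y1_2 = 416; x1_3 = 60; x0_4 = 136; y0_4 = 200; x1_4 = 220; x_5 = 396; y_5 = 132; r_5 = 32; x0_6 = 284; y0_6 = 336; x1_6 = 352; y1_6 = 392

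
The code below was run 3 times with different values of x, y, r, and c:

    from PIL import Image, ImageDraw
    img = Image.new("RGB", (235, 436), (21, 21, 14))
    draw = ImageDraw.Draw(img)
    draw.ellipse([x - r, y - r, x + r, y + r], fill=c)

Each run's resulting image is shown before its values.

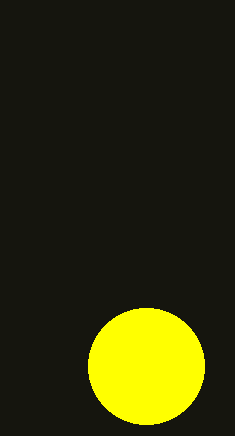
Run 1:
x = 146, y = 366, r = 58, c = 'yellow'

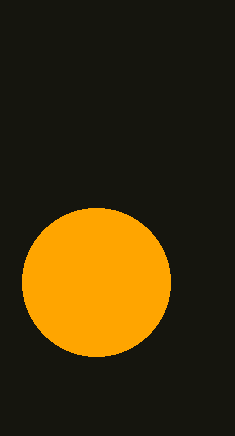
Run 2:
x = 96; y = 282; r = 74; c = 'orange'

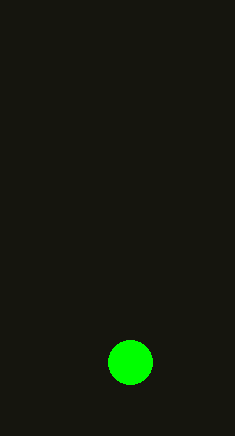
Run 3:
x = 130, y = 362, r = 22, c = 'lime'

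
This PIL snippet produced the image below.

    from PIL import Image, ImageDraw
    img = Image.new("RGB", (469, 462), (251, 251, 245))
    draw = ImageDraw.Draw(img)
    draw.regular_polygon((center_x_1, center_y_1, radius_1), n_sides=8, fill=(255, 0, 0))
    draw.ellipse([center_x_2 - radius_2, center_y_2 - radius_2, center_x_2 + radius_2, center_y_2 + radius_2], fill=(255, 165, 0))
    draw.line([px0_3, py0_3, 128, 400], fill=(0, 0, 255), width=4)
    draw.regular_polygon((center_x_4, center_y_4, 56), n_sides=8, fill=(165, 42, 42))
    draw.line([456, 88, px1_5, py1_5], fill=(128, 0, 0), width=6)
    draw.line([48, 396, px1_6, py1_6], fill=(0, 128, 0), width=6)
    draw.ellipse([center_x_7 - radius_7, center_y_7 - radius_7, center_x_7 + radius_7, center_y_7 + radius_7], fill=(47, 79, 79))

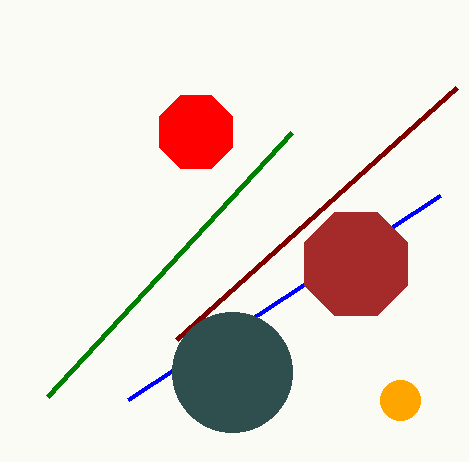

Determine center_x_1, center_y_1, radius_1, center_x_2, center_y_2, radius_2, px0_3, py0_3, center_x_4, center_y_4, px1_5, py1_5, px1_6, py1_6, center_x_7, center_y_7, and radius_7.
center_x_1 = 196; center_y_1 = 132; radius_1 = 40; center_x_2 = 400; center_y_2 = 400; radius_2 = 20; px0_3 = 440; py0_3 = 196; center_x_4 = 356; center_y_4 = 264; px1_5 = 176; py1_5 = 340; px1_6 = 292; py1_6 = 132; center_x_7 = 232; center_y_7 = 372; radius_7 = 60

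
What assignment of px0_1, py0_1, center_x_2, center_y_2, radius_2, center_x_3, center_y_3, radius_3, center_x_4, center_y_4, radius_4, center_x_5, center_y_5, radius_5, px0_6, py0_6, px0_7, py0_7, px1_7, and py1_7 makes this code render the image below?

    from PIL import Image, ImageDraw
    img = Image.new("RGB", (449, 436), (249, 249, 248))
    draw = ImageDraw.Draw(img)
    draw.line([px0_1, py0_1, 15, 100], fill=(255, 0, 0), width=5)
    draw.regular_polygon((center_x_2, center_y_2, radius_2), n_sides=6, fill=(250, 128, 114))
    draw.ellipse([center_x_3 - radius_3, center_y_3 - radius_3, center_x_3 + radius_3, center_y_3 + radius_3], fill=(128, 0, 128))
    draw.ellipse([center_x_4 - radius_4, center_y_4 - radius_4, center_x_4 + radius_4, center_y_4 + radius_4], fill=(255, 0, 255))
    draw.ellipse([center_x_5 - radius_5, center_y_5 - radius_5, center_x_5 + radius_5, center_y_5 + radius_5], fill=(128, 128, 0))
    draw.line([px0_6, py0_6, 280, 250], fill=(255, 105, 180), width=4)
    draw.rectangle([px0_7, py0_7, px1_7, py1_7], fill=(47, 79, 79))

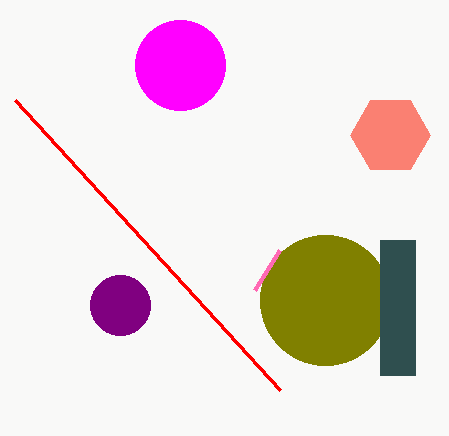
px0_1 = 280; py0_1 = 390; center_x_2 = 390; center_y_2 = 135; radius_2 = 40; center_x_3 = 120; center_y_3 = 305; radius_3 = 30; center_x_4 = 180; center_y_4 = 65; radius_4 = 45; center_x_5 = 325; center_y_5 = 300; radius_5 = 65; px0_6 = 255; py0_6 = 290; px0_7 = 380; py0_7 = 240; px1_7 = 415; py1_7 = 375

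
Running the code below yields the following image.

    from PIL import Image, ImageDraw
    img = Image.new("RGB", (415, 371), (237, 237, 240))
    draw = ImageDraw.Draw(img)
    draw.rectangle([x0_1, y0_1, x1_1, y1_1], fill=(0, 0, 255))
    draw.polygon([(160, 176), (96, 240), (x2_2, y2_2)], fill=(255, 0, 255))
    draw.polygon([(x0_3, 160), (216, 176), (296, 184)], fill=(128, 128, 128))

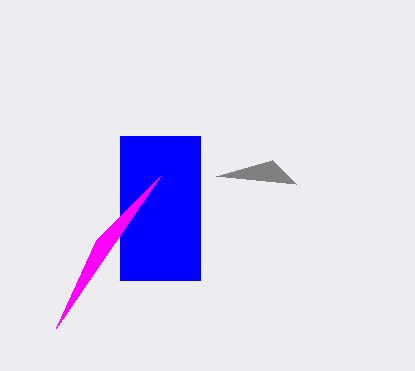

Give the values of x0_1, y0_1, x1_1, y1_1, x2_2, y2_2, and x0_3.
x0_1 = 120, y0_1 = 136, x1_1 = 200, y1_1 = 280, x2_2 = 56, y2_2 = 328, x0_3 = 272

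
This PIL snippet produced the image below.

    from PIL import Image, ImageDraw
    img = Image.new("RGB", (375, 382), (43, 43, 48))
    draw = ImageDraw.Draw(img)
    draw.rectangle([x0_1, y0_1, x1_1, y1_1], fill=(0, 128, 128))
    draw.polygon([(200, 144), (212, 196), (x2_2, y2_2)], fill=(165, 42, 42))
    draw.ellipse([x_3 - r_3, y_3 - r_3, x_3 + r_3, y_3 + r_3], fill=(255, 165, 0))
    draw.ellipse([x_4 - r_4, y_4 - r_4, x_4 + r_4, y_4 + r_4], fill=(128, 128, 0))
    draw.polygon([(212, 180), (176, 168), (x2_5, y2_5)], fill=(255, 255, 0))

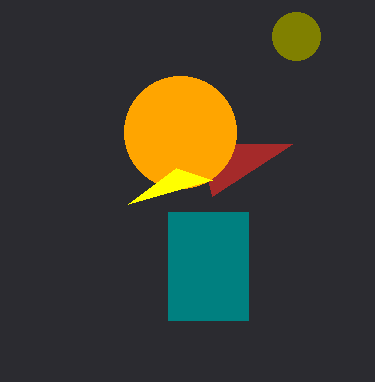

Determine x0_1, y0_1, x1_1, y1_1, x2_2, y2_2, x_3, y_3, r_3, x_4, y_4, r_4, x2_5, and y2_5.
x0_1 = 168
y0_1 = 212
x1_1 = 248
y1_1 = 320
x2_2 = 292
y2_2 = 144
x_3 = 180
y_3 = 132
r_3 = 56
x_4 = 296
y_4 = 36
r_4 = 24
x2_5 = 128
y2_5 = 204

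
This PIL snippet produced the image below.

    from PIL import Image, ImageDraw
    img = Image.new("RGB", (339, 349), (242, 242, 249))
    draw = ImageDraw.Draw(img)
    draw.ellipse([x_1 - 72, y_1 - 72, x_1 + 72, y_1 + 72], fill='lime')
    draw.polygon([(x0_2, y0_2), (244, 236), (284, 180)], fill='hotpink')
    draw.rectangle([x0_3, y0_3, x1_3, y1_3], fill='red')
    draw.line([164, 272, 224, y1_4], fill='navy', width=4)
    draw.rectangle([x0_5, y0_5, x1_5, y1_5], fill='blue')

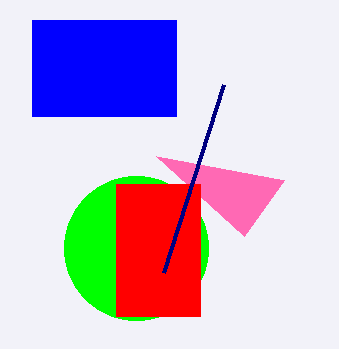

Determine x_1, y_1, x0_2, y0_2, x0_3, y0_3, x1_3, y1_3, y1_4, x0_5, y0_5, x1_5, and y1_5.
x_1 = 136
y_1 = 248
x0_2 = 156
y0_2 = 156
x0_3 = 116
y0_3 = 184
x1_3 = 200
y1_3 = 316
y1_4 = 84
x0_5 = 32
y0_5 = 20
x1_5 = 176
y1_5 = 116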